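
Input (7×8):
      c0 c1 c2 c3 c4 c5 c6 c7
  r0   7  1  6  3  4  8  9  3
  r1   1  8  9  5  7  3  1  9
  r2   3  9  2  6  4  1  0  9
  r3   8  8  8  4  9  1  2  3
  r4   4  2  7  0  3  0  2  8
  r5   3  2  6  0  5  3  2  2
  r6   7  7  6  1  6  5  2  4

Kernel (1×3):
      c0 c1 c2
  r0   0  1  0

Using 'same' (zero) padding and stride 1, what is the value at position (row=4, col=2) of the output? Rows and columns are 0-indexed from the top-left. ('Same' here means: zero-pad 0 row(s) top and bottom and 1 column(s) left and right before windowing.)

The receptive field on the zero-padded input at this output position is [2 7 0]. Elementwise product with the kernel and sum: 7·1.

7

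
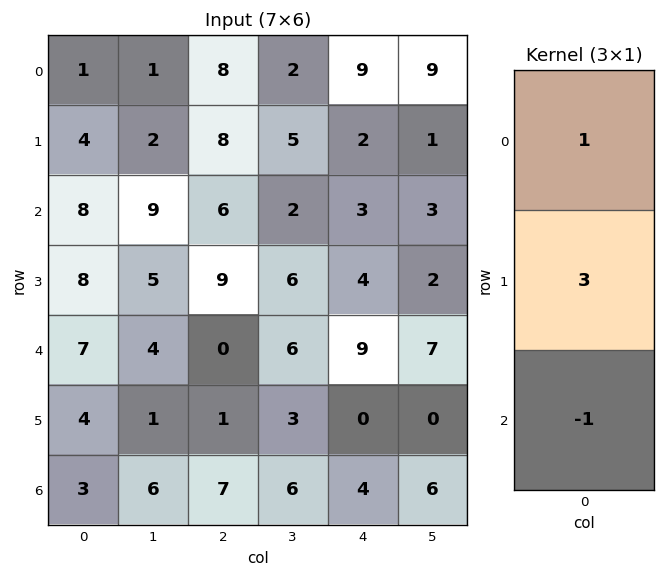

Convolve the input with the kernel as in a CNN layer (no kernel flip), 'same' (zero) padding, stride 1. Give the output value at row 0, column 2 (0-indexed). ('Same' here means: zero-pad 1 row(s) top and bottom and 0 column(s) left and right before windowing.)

The receptive field on the zero-padded input at this output position is [0 / 8 / 8]. Elementwise product with the kernel and sum: 0·1 + 8·3 + 8·-1.

16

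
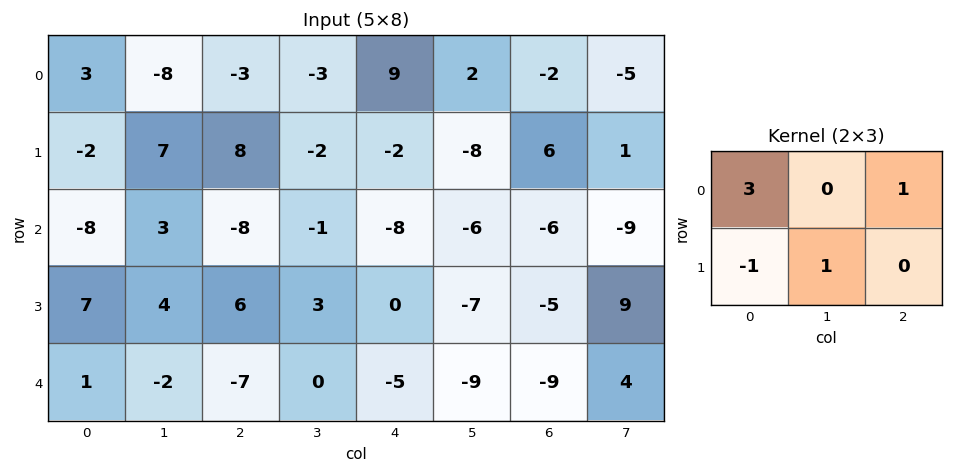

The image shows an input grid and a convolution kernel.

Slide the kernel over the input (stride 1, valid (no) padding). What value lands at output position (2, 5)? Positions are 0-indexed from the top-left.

-25

The receptive field on the input at this output position is [-6 -6 -9 / -7 -5 9]. Elementwise product with the kernel and sum: -6·3 + -9·1 + -7·-1 + -5·1.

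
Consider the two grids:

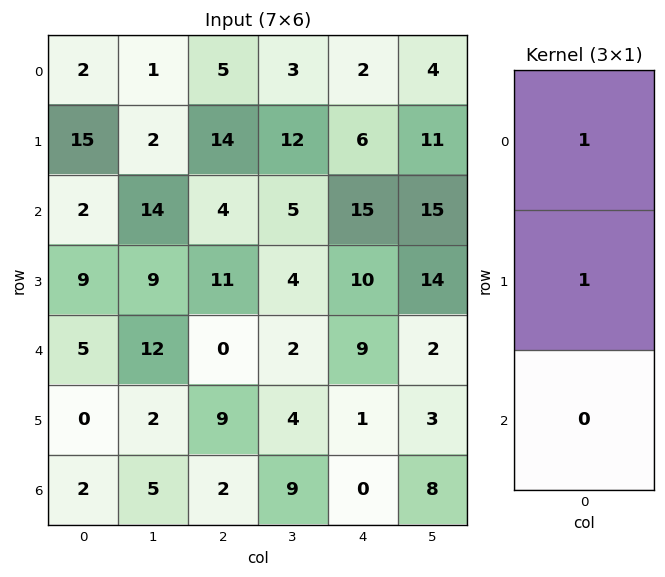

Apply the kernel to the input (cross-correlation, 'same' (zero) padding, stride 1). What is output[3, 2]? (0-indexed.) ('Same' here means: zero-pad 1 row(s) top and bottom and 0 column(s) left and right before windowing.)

15

The receptive field on the zero-padded input at this output position is [4 / 11 / 0]. Elementwise product with the kernel and sum: 4·1 + 11·1.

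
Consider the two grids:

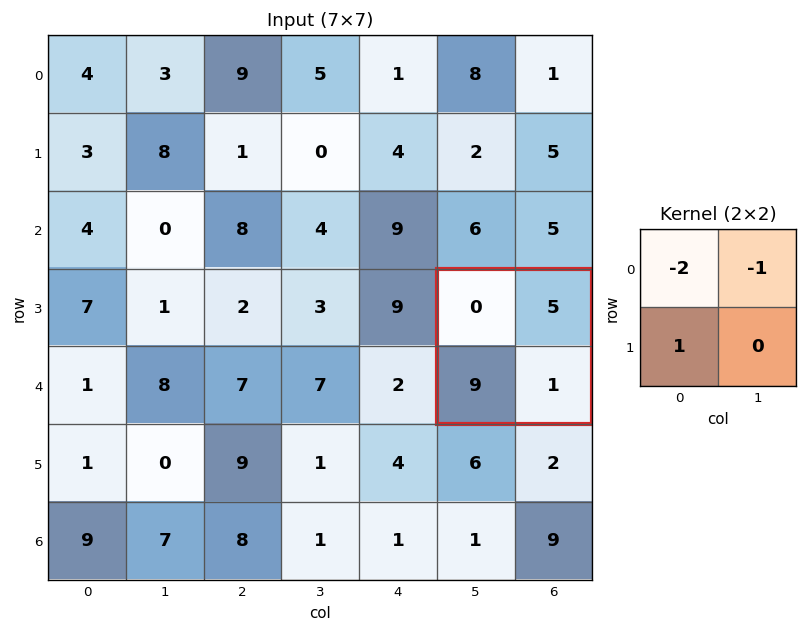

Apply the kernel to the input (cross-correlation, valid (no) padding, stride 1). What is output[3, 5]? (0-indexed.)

The receptive field on the input at this output position is [0 5 / 9 1]. Elementwise product with the kernel and sum: 0·-2 + 5·-1 + 9·1.

4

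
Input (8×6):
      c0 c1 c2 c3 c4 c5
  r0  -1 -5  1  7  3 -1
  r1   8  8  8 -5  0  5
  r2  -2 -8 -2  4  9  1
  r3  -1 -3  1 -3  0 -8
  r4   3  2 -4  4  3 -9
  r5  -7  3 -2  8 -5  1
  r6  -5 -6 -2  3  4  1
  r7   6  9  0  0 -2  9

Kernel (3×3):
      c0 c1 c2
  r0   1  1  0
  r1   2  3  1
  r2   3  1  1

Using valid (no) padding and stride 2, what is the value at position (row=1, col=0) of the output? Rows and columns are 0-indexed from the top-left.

-13

The receptive field on the input at this output position is [-2 -8 -2 / -1 -3 1 / 3 2 -4]. Elementwise product with the kernel and sum: -2·1 + -8·1 + -1·2 + -3·3 + 1·1 + 3·3 + 2·1 + -4·1.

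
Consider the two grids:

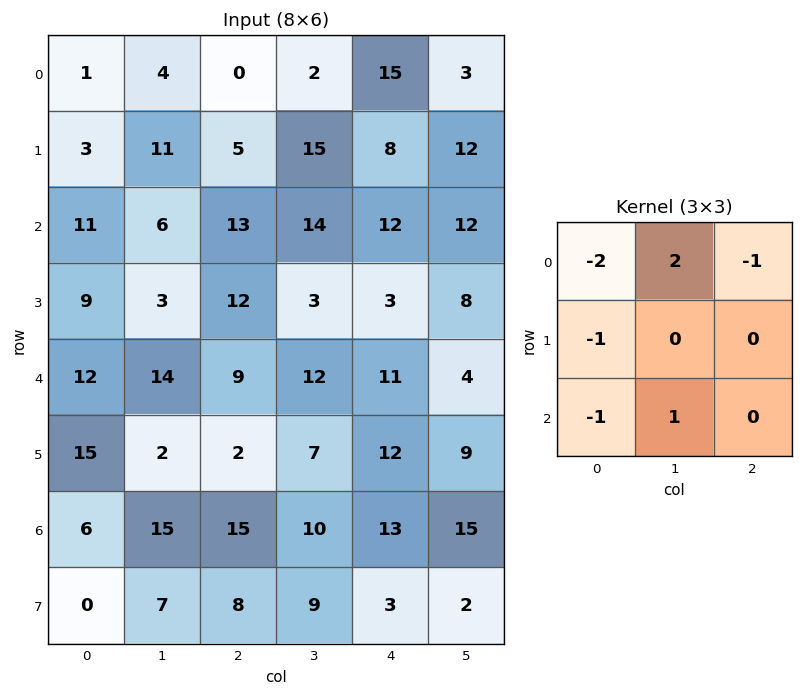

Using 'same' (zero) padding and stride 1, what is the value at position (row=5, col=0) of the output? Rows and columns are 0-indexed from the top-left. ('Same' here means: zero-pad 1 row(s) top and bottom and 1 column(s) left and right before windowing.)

The receptive field on the zero-padded input at this output position is [0 12 14 / 0 15 2 / 0 6 15]. Elementwise product with the kernel and sum: 0·-2 + 12·2 + 14·-1 + 0·-1 + 0·-1 + 6·1.

16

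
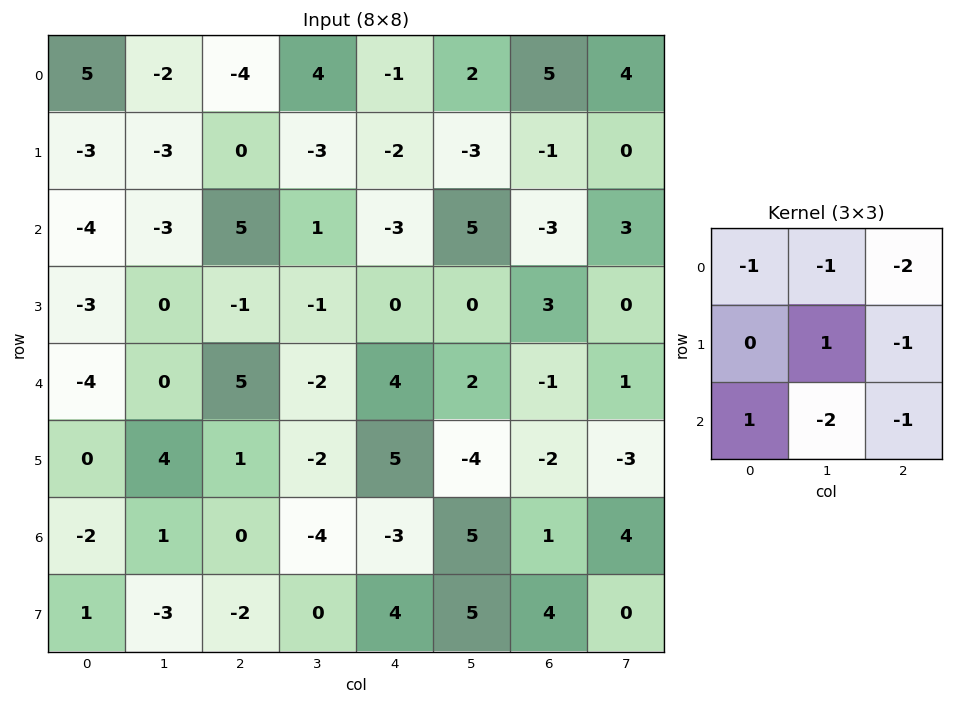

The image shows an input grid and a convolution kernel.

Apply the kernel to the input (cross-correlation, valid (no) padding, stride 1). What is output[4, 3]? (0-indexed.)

0

The receptive field on the input at this output position is [-2 4 2 / -2 5 -4 / -4 -3 5]. Elementwise product with the kernel and sum: -2·-1 + 4·-1 + 2·-2 + 5·1 + -4·-1 + -4·1 + -3·-2 + 5·-1.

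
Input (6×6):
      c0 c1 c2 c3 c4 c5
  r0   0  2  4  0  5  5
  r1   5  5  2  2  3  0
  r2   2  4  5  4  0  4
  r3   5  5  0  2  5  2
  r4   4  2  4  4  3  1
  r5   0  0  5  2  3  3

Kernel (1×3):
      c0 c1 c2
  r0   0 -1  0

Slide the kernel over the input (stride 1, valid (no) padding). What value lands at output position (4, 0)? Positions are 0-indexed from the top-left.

The receptive field on the input at this output position is [4 2 4]. Elementwise product with the kernel and sum: 2·-1.

-2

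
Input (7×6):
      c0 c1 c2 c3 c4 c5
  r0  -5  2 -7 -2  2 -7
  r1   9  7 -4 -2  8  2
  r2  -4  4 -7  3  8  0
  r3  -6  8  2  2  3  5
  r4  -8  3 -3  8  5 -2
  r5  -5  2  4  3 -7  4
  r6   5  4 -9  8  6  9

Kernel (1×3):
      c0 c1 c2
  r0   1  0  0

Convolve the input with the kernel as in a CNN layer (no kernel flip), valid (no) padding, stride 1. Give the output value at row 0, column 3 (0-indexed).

-2

The receptive field on the input at this output position is [-2 2 -7]. Elementwise product with the kernel and sum: -2·1.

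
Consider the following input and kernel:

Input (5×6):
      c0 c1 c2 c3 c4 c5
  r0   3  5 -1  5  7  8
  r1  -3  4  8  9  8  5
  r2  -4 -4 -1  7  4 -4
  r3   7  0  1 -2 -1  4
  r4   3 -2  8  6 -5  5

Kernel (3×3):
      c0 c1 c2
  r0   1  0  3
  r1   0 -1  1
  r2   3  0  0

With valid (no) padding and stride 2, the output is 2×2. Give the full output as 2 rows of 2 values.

Output[0,0]: The receptive field on the input at this output position is [3 5 -1 / -3 4 8 / -4 -4 -1]. Elementwise product with the kernel and sum: 3·1 + -1·3 + 4·-1 + 8·1 + -4·3.
Output[0,1]: The receptive field on the input at this output position is [-1 5 7 / 8 9 8 / -1 7 4]. Elementwise product with the kernel and sum: -1·1 + 7·3 + 9·-1 + 8·1 + -1·3.

-8 16
3 36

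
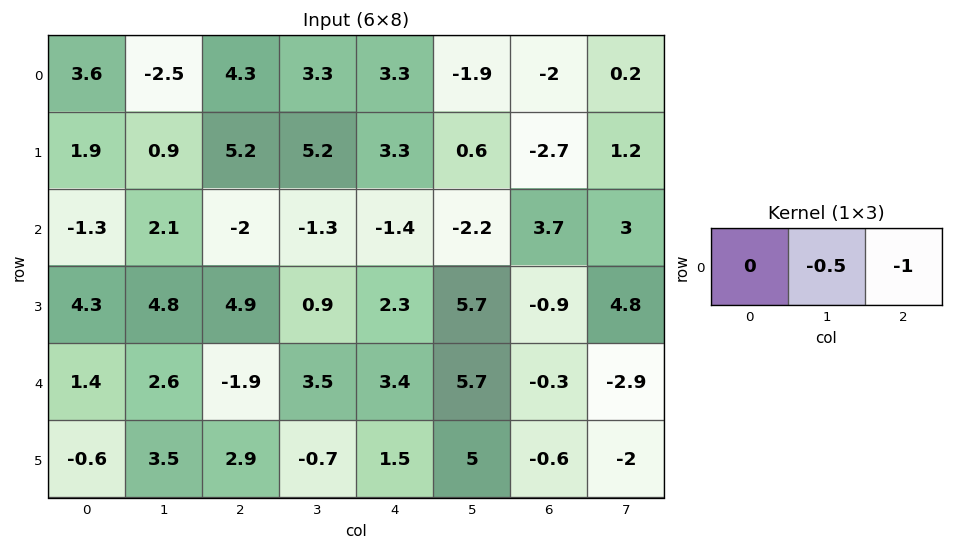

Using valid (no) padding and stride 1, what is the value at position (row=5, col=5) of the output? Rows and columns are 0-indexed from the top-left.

The receptive field on the input at this output position is [5 -0.6 -2]. Elementwise product with the kernel and sum: -0.6·-0.5 + -2·-1.

2.3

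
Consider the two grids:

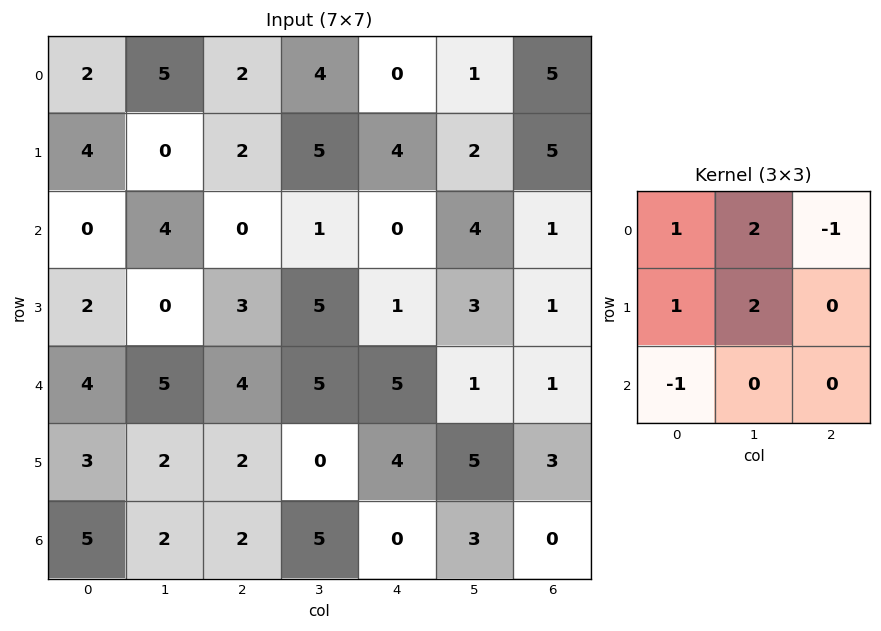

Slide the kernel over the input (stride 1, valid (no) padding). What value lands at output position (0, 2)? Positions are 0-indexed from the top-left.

22

The receptive field on the input at this output position is [2 4 0 / 2 5 4 / 0 1 0]. Elementwise product with the kernel and sum: 2·1 + 4·2 + 0·-1 + 2·1 + 5·2 + 0·-1.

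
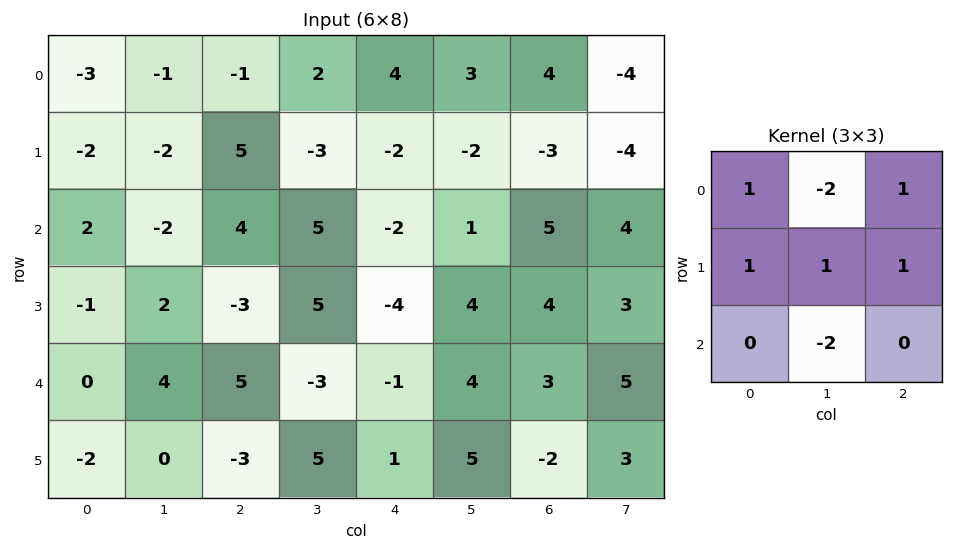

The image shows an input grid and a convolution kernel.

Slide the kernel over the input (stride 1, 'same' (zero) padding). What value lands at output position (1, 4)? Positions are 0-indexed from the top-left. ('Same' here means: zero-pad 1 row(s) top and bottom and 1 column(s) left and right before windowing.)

-6

The receptive field on the zero-padded input at this output position is [2 4 3 / -3 -2 -2 / 5 -2 1]. Elementwise product with the kernel and sum: 2·1 + 4·-2 + 3·1 + -3·1 + -2·1 + -2·1 + -2·-2.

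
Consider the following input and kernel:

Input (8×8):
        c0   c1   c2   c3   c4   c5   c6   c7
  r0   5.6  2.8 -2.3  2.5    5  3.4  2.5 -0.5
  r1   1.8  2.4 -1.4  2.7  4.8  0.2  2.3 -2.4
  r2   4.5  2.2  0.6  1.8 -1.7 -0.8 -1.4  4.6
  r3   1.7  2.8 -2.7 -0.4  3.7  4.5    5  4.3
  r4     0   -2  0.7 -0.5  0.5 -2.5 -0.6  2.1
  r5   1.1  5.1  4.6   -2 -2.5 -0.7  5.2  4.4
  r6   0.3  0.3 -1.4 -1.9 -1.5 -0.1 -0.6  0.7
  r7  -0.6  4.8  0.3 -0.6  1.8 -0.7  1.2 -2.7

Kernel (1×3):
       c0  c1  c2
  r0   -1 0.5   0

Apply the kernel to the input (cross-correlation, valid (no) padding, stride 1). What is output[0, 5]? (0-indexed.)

-2.15

The receptive field on the input at this output position is [3.4 2.5 -0.5]. Elementwise product with the kernel and sum: 3.4·-1 + 2.5·0.5.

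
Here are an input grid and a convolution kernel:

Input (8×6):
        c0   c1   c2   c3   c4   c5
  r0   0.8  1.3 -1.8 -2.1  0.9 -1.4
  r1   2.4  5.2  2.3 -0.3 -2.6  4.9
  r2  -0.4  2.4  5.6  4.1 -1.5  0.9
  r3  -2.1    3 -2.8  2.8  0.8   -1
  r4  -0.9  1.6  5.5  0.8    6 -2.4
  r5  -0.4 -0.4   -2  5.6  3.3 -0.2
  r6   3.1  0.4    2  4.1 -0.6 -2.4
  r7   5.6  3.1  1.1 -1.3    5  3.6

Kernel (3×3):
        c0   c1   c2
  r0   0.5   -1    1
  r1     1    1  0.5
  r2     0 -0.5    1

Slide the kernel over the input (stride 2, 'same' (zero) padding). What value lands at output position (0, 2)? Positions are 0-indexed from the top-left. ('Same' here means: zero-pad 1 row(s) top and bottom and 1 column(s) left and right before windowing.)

The receptive field on the zero-padded input at this output position is [0 0 0 / -2.1 0.9 -1.4 / -0.3 -2.6 4.9]. Elementwise product with the kernel and sum: 0·0.5 + 0·-1 + 0·1 + -2.1·1 + 0.9·1 + -1.4·0.5 + -2.6·-0.5 + 4.9·1.

4.3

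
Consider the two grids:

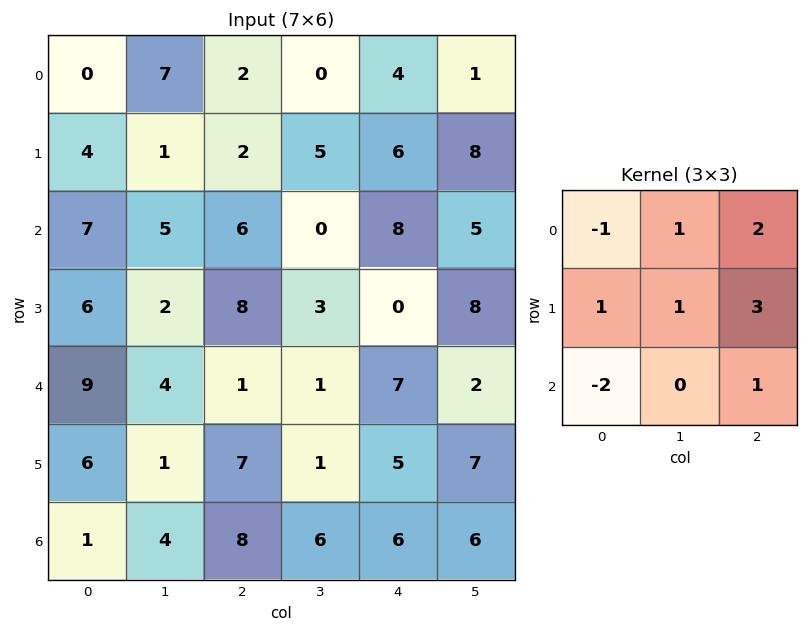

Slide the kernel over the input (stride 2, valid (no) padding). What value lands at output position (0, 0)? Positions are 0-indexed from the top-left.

The receptive field on the input at this output position is [0 7 2 / 4 1 2 / 7 5 6]. Elementwise product with the kernel and sum: 0·-1 + 7·1 + 2·2 + 4·1 + 1·1 + 2·3 + 7·-2 + 6·1.

14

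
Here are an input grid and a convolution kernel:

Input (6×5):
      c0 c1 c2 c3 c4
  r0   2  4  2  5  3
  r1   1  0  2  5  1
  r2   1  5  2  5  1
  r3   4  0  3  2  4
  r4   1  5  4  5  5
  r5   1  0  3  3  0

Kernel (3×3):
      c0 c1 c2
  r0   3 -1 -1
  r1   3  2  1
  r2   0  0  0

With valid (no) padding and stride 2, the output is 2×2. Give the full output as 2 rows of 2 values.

5 15
11 17

Output[0,0]: The receptive field on the input at this output position is [2 4 2 / 1 0 2 / 1 5 2]. Elementwise product with the kernel and sum: 2·3 + 4·-1 + 2·-1 + 1·3 + 0·2 + 2·1.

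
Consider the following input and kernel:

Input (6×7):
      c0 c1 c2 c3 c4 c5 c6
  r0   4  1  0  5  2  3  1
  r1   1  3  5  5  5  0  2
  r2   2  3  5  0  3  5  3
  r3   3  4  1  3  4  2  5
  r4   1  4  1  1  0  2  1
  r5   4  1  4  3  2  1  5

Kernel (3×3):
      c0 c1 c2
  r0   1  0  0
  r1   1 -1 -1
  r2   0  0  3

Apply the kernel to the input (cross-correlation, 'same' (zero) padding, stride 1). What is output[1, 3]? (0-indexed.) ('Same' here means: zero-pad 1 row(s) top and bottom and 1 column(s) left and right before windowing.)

4

The receptive field on the zero-padded input at this output position is [0 5 2 / 5 5 5 / 5 0 3]. Elementwise product with the kernel and sum: 0·1 + 5·1 + 5·-1 + 5·-1 + 3·3.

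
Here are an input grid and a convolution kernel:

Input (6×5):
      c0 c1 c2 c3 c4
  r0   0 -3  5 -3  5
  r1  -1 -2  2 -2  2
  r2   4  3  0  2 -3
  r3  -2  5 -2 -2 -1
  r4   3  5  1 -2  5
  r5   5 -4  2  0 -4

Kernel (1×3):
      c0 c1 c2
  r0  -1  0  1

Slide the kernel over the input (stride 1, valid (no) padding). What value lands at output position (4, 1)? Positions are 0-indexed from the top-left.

-7

The receptive field on the input at this output position is [5 1 -2]. Elementwise product with the kernel and sum: 5·-1 + -2·1.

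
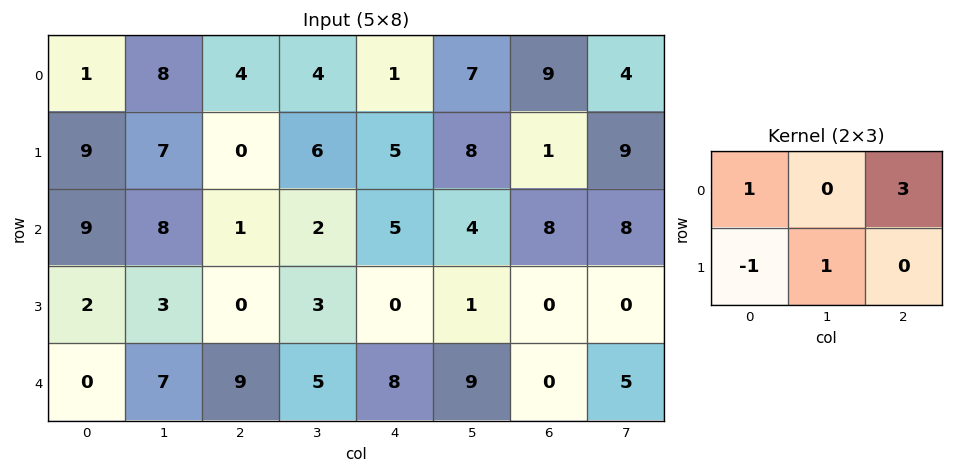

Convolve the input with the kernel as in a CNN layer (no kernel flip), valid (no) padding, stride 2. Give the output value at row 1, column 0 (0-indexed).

13

The receptive field on the input at this output position is [9 8 1 / 2 3 0]. Elementwise product with the kernel and sum: 9·1 + 1·3 + 2·-1 + 3·1.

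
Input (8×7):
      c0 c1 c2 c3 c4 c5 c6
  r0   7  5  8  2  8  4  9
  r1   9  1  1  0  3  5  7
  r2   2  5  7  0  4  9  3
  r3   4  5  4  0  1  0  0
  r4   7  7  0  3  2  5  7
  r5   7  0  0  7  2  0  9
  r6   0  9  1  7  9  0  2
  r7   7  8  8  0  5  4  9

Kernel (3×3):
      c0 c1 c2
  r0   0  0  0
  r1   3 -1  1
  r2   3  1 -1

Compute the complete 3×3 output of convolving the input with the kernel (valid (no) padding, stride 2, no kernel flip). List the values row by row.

31 23 29
39 14 7
29 -4 40

Output[0,0]: The receptive field on the input at this output position is [7 5 8 / 9 1 1 / 2 5 7]. Elementwise product with the kernel and sum: 9·3 + 1·-1 + 1·1 + 2·3 + 5·1 + 7·-1.
Output[0,1]: The receptive field on the input at this output position is [8 2 8 / 1 0 3 / 7 0 4]. Elementwise product with the kernel and sum: 1·3 + 0·-1 + 3·1 + 7·3 + 0·1 + 4·-1.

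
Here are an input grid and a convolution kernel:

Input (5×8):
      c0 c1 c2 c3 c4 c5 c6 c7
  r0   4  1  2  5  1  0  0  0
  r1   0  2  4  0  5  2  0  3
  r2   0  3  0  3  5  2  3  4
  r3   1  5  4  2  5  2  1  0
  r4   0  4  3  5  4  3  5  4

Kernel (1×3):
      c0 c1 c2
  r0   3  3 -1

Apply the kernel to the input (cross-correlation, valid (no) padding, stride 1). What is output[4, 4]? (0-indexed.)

16

The receptive field on the input at this output position is [4 3 5]. Elementwise product with the kernel and sum: 4·3 + 3·3 + 5·-1.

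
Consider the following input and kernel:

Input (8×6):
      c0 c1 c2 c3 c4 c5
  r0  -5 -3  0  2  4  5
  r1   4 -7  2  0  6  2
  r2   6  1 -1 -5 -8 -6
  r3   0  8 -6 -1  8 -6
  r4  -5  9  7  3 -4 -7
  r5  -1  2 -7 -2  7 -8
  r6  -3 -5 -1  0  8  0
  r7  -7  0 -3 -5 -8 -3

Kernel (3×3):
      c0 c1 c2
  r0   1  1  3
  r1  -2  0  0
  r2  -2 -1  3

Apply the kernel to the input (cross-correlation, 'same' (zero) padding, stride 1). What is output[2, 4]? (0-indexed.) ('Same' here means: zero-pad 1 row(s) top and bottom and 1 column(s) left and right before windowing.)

-2

The receptive field on the zero-padded input at this output position is [0 6 2 / -5 -8 -6 / -1 8 -6]. Elementwise product with the kernel and sum: 0·1 + 6·1 + 2·3 + -5·-2 + -1·-2 + 8·-1 + -6·3.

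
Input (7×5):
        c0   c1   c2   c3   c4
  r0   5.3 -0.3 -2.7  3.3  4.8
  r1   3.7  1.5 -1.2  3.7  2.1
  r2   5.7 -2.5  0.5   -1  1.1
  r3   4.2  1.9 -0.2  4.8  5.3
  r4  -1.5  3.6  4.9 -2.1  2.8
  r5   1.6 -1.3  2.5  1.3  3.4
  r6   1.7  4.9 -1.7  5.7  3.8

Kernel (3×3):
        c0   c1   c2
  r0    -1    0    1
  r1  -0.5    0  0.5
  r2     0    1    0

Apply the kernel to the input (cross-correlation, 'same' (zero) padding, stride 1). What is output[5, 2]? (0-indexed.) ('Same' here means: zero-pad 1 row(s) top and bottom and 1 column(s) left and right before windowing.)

The receptive field on the zero-padded input at this output position is [3.6 4.9 -2.1 / -1.3 2.5 1.3 / 4.9 -1.7 5.7]. Elementwise product with the kernel and sum: 3.6·-1 + -2.1·1 + -1.3·-0.5 + 1.3·0.5 + -1.7·1.

-6.1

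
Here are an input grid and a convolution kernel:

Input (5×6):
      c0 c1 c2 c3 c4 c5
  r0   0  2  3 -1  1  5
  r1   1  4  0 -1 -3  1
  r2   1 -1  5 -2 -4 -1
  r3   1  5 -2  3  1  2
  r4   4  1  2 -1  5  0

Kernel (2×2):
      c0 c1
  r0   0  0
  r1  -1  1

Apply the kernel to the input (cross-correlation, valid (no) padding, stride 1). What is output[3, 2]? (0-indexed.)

The receptive field on the input at this output position is [-2 3 / 2 -1]. Elementwise product with the kernel and sum: 2·-1 + -1·1.

-3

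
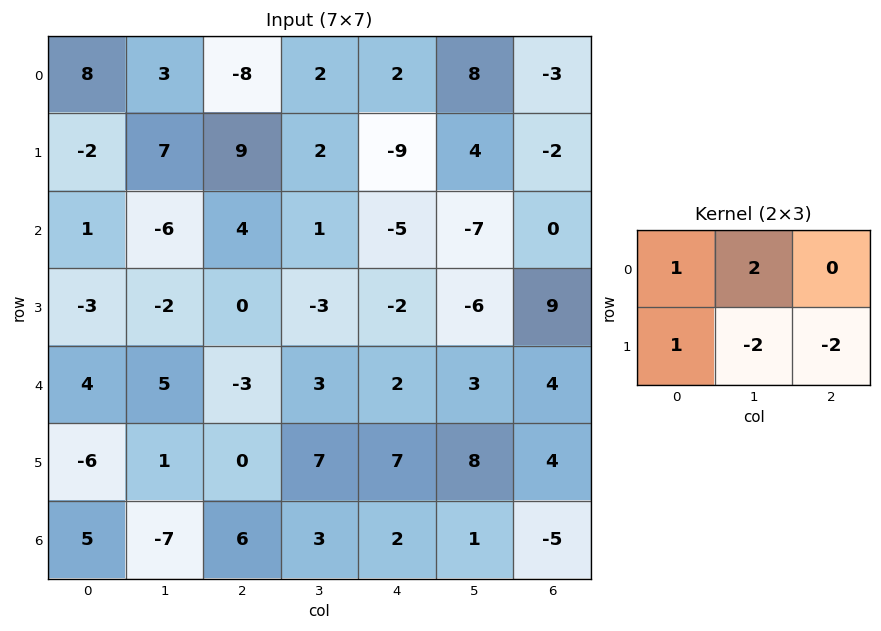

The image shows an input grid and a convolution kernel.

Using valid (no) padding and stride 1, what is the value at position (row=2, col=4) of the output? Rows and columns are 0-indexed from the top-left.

The receptive field on the input at this output position is [-5 -7 0 / -2 -6 9]. Elementwise product with the kernel and sum: -5·1 + -7·2 + -2·1 + -6·-2 + 9·-2.

-27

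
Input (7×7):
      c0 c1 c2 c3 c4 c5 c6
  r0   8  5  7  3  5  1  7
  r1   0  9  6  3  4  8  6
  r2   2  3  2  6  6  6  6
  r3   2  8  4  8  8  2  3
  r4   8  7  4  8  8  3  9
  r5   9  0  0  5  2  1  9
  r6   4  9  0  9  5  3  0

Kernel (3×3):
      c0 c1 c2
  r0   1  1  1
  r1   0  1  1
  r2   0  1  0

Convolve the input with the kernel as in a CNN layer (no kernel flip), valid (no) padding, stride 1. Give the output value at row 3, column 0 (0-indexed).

25

The receptive field on the input at this output position is [2 8 4 / 8 7 4 / 9 0 0]. Elementwise product with the kernel and sum: 2·1 + 8·1 + 4·1 + 7·1 + 4·1 + 0·1.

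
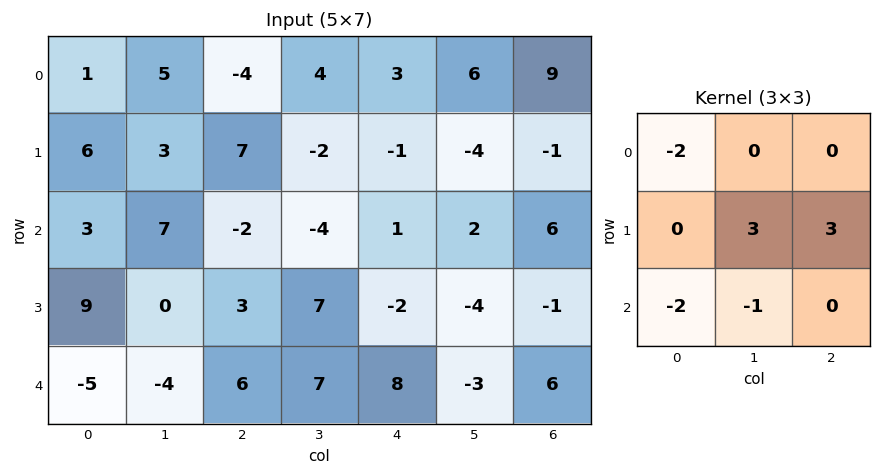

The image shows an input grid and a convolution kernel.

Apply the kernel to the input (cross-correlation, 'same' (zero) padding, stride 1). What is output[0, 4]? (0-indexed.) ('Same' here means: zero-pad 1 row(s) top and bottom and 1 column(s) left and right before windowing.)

32

The receptive field on the zero-padded input at this output position is [0 0 0 / 4 3 6 / -2 -1 -4]. Elementwise product with the kernel and sum: 0·-2 + 3·3 + 6·3 + -2·-2 + -1·-1.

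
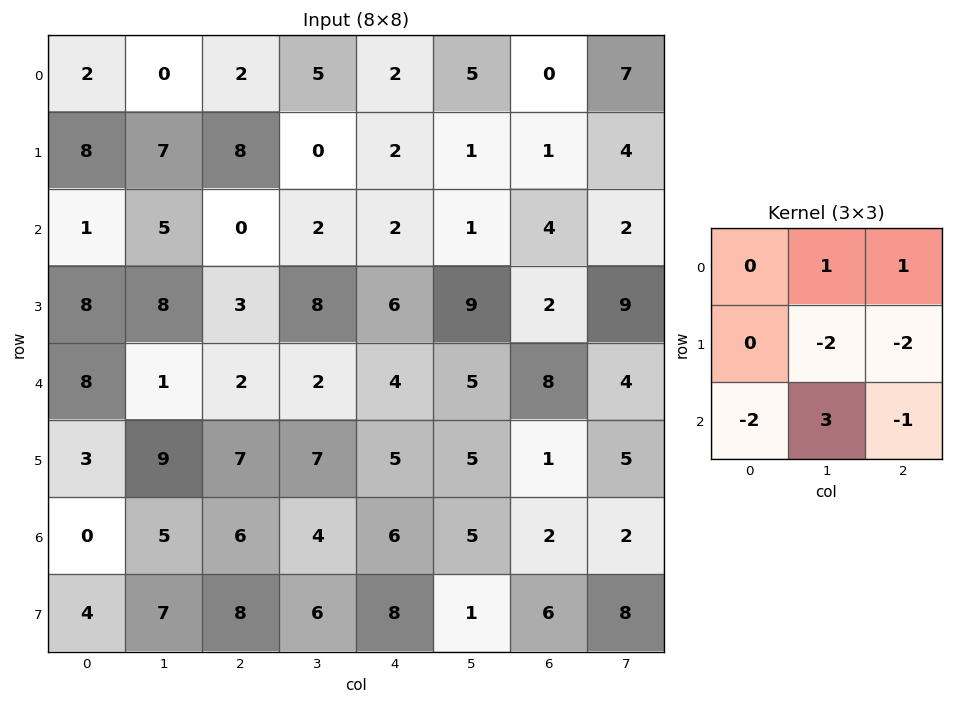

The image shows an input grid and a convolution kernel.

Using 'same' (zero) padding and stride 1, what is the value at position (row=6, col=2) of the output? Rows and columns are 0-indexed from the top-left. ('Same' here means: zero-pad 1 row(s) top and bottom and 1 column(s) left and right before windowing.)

The receptive field on the zero-padded input at this output position is [9 7 7 / 5 6 4 / 7 8 6]. Elementwise product with the kernel and sum: 7·1 + 7·1 + 6·-2 + 4·-2 + 7·-2 + 8·3 + 6·-1.

-2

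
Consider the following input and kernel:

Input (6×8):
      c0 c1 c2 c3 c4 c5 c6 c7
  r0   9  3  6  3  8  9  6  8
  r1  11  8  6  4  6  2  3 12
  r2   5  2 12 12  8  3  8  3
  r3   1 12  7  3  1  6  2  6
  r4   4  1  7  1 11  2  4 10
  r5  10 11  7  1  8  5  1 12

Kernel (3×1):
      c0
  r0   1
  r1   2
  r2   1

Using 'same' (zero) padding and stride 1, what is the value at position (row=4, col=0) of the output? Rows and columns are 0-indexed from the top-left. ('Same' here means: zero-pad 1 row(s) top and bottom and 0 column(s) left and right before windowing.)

19

The receptive field on the zero-padded input at this output position is [1 / 4 / 10]. Elementwise product with the kernel and sum: 1·1 + 4·2 + 10·1.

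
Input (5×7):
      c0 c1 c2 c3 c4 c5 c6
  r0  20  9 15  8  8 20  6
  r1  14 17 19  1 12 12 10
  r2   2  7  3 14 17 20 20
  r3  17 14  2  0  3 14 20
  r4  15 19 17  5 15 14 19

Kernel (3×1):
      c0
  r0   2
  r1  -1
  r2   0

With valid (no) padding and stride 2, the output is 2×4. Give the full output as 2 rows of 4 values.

26 11 4 2
-13 4 31 20

Output[0,0]: The receptive field on the input at this output position is [20 / 14 / 2]. Elementwise product with the kernel and sum: 20·2 + 14·-1.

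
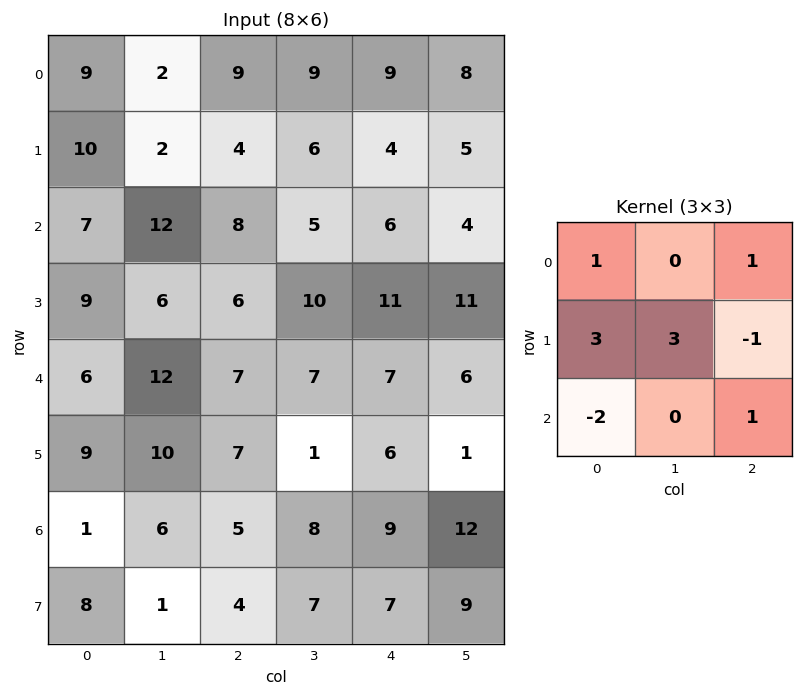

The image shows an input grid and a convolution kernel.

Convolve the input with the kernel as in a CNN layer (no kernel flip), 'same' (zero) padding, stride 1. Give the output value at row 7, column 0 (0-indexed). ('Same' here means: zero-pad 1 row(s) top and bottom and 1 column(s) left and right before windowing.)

29

The receptive field on the zero-padded input at this output position is [0 1 6 / 0 8 1 / 0 0 0]. Elementwise product with the kernel and sum: 0·1 + 6·1 + 0·3 + 8·3 + 1·-1 + 0·-2 + 0·1.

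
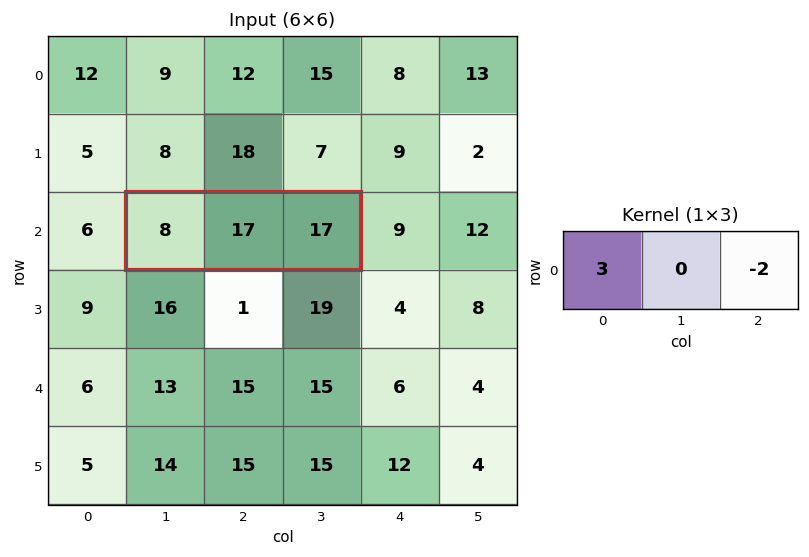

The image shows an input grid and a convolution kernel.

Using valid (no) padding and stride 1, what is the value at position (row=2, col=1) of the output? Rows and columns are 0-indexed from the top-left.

-10

The receptive field on the input at this output position is [8 17 17]. Elementwise product with the kernel and sum: 8·3 + 17·-2.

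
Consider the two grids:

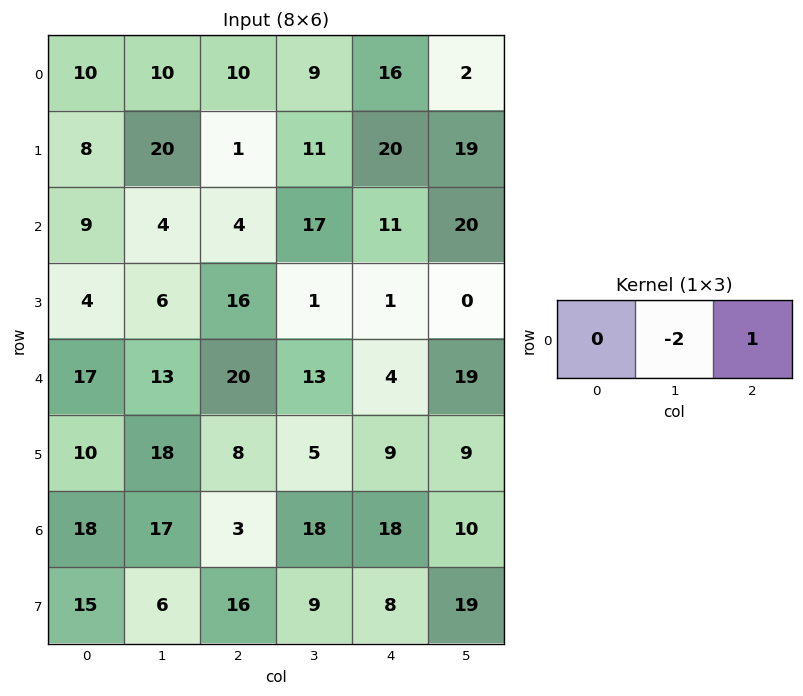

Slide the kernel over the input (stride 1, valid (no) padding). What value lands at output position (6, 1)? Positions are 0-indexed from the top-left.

The receptive field on the input at this output position is [17 3 18]. Elementwise product with the kernel and sum: 3·-2 + 18·1.

12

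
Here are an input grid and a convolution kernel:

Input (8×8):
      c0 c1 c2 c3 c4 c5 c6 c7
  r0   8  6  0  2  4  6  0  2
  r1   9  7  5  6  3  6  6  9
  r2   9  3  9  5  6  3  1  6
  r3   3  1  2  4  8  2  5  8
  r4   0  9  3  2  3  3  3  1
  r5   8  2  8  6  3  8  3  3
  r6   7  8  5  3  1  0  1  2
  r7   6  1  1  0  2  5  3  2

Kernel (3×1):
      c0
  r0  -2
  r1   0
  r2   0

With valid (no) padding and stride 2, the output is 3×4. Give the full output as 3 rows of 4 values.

Output[0,0]: The receptive field on the input at this output position is [8 / 9 / 9]. Elementwise product with the kernel and sum: 8·-2.

-16 0 -8 0
-18 -18 -12 -2
0 -6 -6 -6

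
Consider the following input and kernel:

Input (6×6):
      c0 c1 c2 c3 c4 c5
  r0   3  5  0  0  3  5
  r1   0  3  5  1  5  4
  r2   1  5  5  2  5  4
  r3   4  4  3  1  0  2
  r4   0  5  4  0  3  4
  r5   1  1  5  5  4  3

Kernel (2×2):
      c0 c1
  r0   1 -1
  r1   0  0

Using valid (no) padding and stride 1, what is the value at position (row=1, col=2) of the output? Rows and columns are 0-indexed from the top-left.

The receptive field on the input at this output position is [5 1 / 5 2]. Elementwise product with the kernel and sum: 5·1 + 1·-1.

4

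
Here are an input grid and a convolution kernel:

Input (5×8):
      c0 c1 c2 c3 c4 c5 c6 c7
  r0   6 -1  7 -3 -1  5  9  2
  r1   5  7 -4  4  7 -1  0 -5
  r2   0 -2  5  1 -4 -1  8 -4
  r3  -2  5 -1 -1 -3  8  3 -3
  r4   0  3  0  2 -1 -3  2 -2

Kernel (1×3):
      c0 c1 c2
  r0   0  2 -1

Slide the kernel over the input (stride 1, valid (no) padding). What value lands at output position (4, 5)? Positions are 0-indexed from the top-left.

The receptive field on the input at this output position is [-3 2 -2]. Elementwise product with the kernel and sum: 2·2 + -2·-1.

6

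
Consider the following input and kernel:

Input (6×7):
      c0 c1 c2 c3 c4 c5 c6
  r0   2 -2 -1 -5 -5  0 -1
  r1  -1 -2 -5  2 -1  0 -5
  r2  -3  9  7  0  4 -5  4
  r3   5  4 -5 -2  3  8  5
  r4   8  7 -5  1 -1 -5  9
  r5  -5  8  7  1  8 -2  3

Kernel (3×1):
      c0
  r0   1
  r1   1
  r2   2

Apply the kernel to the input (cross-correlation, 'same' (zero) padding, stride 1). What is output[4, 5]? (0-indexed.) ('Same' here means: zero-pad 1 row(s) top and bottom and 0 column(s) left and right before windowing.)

-1

The receptive field on the zero-padded input at this output position is [8 / -5 / -2]. Elementwise product with the kernel and sum: 8·1 + -5·1 + -2·2.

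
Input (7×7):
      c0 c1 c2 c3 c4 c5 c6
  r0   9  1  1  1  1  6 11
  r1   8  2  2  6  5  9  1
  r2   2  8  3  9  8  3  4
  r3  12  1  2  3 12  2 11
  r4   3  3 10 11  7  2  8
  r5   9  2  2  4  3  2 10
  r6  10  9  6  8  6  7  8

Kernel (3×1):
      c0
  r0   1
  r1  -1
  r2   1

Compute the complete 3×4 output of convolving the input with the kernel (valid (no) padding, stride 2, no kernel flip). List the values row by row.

Output[0,0]: The receptive field on the input at this output position is [9 / 8 / 2]. Elementwise product with the kernel and sum: 9·1 + 8·-1 + 2·1.
Output[0,1]: The receptive field on the input at this output position is [1 / 2 / 3]. Elementwise product with the kernel and sum: 1·1 + 2·-1 + 3·1.

3 2 4 14
-7 11 3 1
4 14 10 6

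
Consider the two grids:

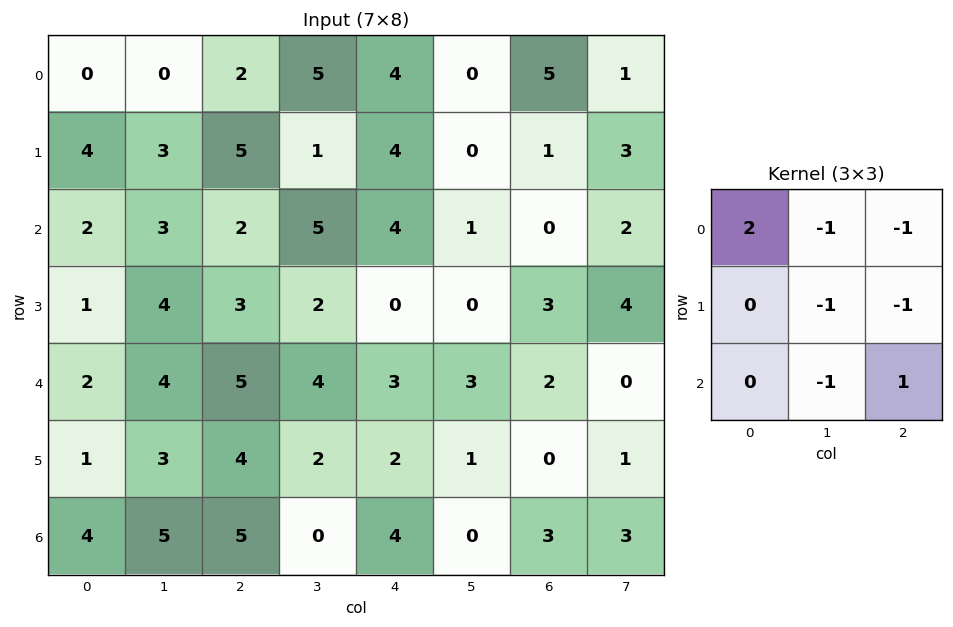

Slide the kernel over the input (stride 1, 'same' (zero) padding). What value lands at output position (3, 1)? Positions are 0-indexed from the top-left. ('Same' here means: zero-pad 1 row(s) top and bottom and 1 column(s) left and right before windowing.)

-7

The receptive field on the zero-padded input at this output position is [2 3 2 / 1 4 3 / 2 4 5]. Elementwise product with the kernel and sum: 2·2 + 3·-1 + 2·-1 + 4·-1 + 3·-1 + 4·-1 + 5·1.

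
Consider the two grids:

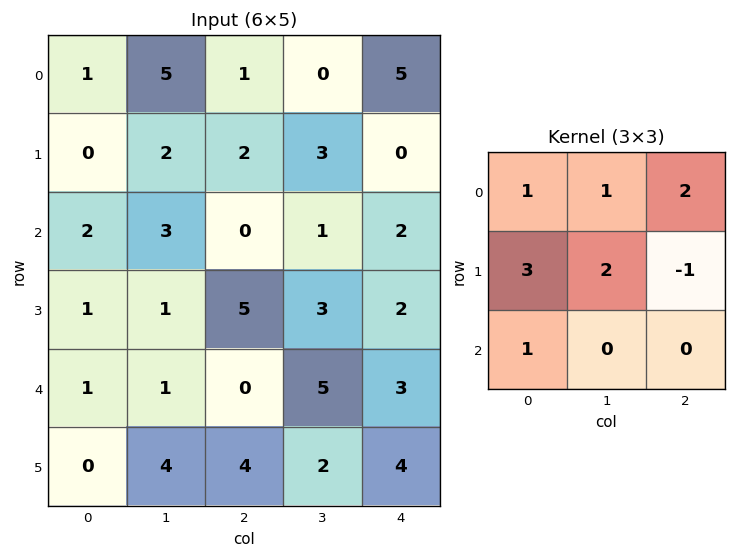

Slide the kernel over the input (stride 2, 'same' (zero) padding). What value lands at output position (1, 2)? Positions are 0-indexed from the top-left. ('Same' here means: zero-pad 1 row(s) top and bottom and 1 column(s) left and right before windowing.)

The receptive field on the zero-padded input at this output position is [3 0 0 / 1 2 0 / 3 2 0]. Elementwise product with the kernel and sum: 3·1 + 0·1 + 0·2 + 1·3 + 2·2 + 0·-1 + 3·1.

13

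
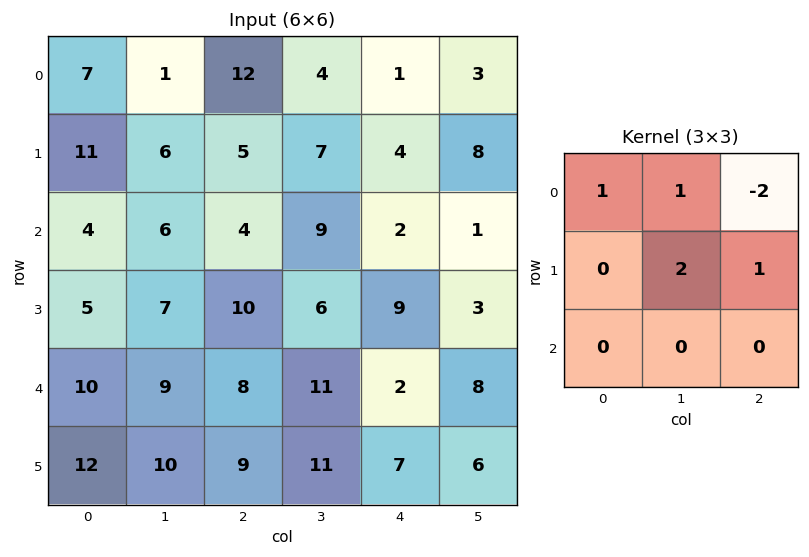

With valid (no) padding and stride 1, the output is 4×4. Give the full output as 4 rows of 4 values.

Output[0,0]: The receptive field on the input at this output position is [7 1 12 / 11 6 5 / 4 6 4]. Elementwise product with the kernel and sum: 7·1 + 1·1 + 12·-2 + 6·2 + 5·1.
Output[0,1]: The receptive field on the input at this output position is [1 12 4 / 6 5 7 / 6 4 9]. Elementwise product with the kernel and sum: 1·1 + 12·1 + 4·-2 + 5·2 + 7·1.

1 22 32 15
23 14 24 0
26 18 30 30
18 32 22 21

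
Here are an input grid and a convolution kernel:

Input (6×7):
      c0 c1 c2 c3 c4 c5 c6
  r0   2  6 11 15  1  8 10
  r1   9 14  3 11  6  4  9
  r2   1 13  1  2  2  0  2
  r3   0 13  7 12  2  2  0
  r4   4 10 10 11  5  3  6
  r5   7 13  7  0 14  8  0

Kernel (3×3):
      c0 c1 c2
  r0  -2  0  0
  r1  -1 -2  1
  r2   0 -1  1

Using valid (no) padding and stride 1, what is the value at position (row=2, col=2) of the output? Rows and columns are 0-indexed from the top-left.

-37

The receptive field on the input at this output position is [1 2 2 / 7 12 2 / 10 11 5]. Elementwise product with the kernel and sum: 1·-2 + 7·-1 + 12·-2 + 2·1 + 11·-1 + 5·1.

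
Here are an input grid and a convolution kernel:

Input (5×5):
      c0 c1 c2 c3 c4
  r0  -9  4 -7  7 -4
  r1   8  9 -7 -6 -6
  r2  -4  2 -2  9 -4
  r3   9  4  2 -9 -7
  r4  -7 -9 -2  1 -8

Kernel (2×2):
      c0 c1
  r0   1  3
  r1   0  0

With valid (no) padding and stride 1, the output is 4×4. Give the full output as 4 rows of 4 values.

3 -17 14 -5
35 -12 -25 -24
2 -4 25 -3
21 10 -25 -30

Output[0,0]: The receptive field on the input at this output position is [-9 4 / 8 9]. Elementwise product with the kernel and sum: -9·1 + 4·3.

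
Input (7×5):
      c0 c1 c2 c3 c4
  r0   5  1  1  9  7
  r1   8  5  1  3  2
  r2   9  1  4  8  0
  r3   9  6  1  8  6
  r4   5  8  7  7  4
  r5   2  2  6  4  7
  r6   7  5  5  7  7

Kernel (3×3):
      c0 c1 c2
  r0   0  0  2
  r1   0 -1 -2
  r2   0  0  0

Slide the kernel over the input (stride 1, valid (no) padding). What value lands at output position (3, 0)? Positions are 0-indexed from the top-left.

-20

The receptive field on the input at this output position is [9 6 1 / 5 8 7 / 2 2 6]. Elementwise product with the kernel and sum: 1·2 + 8·-1 + 7·-2.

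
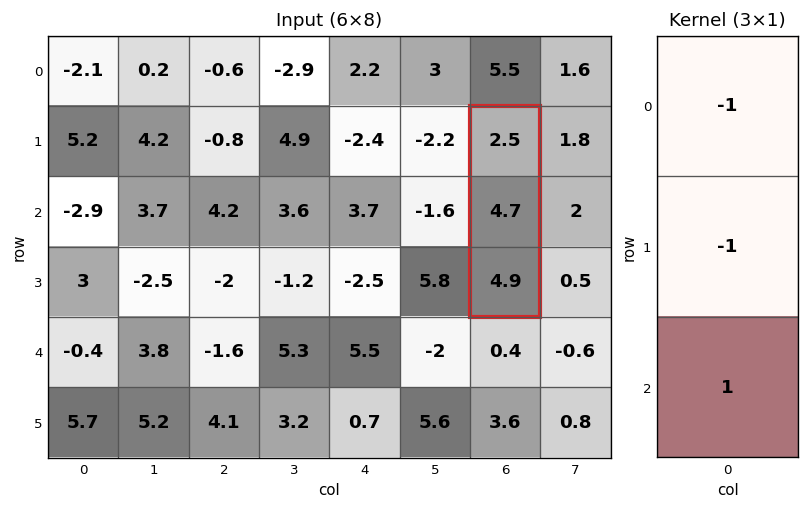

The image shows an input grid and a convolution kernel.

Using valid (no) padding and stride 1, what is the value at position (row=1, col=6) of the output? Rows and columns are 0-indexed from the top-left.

The receptive field on the input at this output position is [2.5 / 4.7 / 4.9]. Elementwise product with the kernel and sum: 2.5·-1 + 4.7·-1 + 4.9·1.

-2.3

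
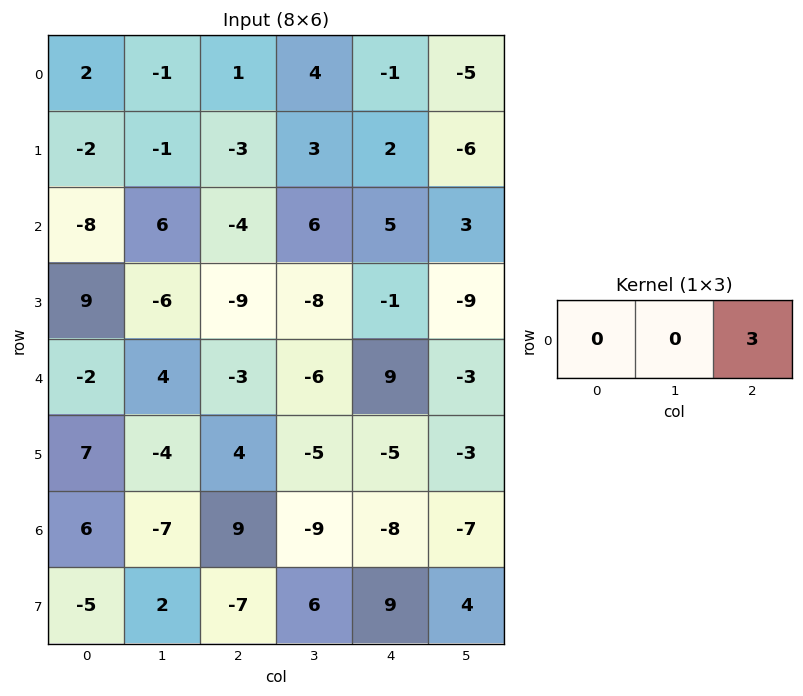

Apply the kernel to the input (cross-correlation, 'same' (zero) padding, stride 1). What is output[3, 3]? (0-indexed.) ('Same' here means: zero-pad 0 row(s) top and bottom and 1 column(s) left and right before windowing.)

The receptive field on the zero-padded input at this output position is [-9 -8 -1]. Elementwise product with the kernel and sum: -1·3.

-3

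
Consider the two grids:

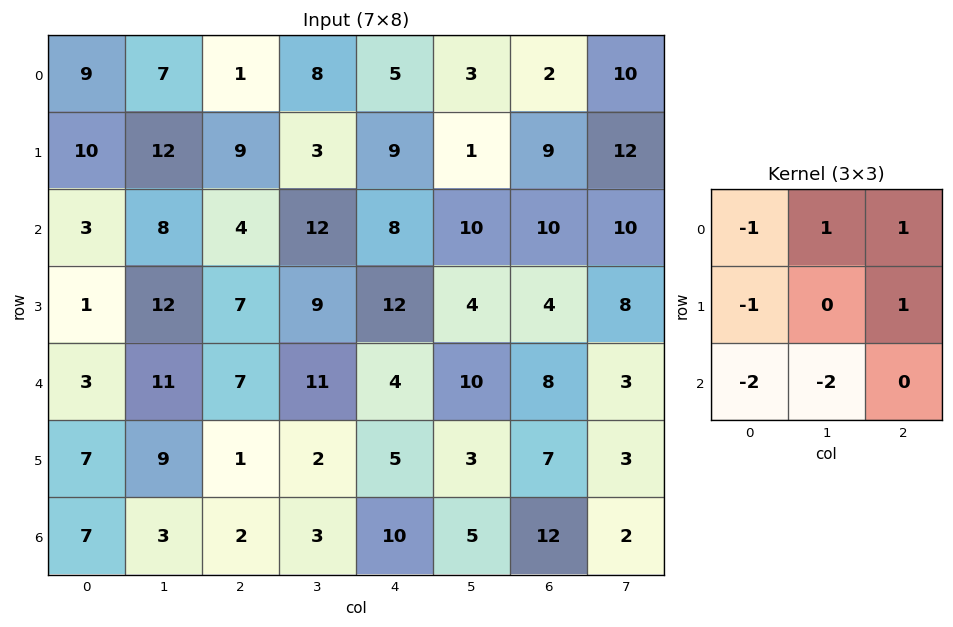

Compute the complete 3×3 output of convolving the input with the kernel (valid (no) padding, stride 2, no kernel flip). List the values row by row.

-24 -20 -36
-13 -15 -24
-11 2 -14

Output[0,0]: The receptive field on the input at this output position is [9 7 1 / 10 12 9 / 3 8 4]. Elementwise product with the kernel and sum: 9·-1 + 7·1 + 1·1 + 10·-1 + 9·1 + 3·-2 + 8·-2.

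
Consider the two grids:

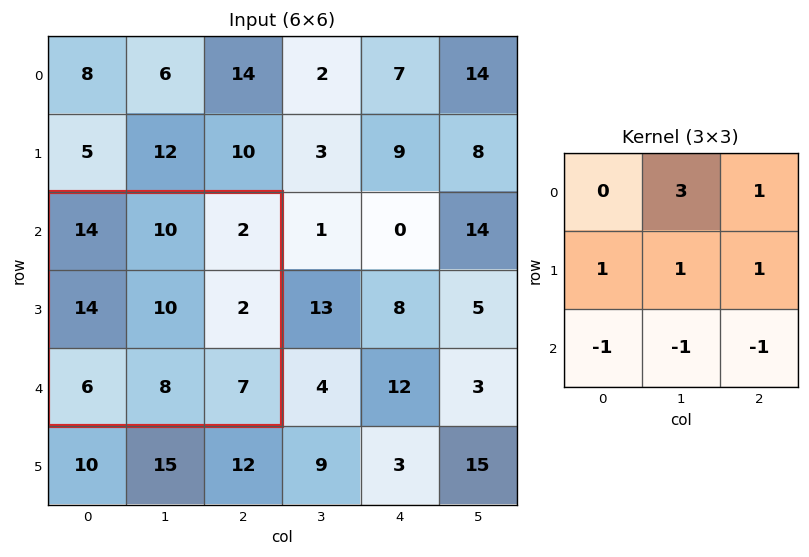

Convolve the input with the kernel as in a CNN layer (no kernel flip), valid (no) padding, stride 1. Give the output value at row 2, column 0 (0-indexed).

The receptive field on the input at this output position is [14 10 2 / 14 10 2 / 6 8 7]. Elementwise product with the kernel and sum: 10·3 + 2·1 + 14·1 + 10·1 + 2·1 + 6·-1 + 8·-1 + 7·-1.

37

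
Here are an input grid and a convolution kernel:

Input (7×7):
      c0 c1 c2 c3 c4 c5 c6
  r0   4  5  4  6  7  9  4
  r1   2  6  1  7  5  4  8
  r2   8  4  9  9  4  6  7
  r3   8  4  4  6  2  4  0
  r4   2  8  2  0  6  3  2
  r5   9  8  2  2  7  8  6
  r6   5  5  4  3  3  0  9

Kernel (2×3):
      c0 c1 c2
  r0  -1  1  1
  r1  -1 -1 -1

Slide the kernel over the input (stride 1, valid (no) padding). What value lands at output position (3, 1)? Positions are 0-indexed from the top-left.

The receptive field on the input at this output position is [4 4 6 / 8 2 0]. Elementwise product with the kernel and sum: 4·-1 + 4·1 + 6·1 + 8·-1 + 2·-1 + 0·-1.

-4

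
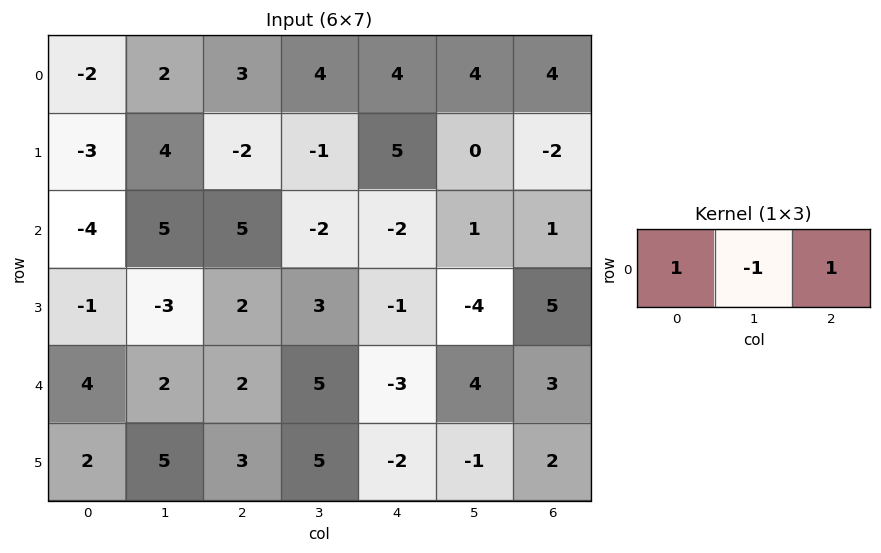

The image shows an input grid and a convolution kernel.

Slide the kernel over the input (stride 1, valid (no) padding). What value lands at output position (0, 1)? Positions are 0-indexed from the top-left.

The receptive field on the input at this output position is [2 3 4]. Elementwise product with the kernel and sum: 2·1 + 3·-1 + 4·1.

3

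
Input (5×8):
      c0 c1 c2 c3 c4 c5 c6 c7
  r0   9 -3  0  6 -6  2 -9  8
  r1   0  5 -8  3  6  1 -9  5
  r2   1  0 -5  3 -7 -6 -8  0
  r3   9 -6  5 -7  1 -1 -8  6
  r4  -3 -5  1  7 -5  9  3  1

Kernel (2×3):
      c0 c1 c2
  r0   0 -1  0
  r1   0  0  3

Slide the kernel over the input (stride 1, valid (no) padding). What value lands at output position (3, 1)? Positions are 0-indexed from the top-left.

16

The receptive field on the input at this output position is [-6 5 -7 / -5 1 7]. Elementwise product with the kernel and sum: 5·-1 + 7·3.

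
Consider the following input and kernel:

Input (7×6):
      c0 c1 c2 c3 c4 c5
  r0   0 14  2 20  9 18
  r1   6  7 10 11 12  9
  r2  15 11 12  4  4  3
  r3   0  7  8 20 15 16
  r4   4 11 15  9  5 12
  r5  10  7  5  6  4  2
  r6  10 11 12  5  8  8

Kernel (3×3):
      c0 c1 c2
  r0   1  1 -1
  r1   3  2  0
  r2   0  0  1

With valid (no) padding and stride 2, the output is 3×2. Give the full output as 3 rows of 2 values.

Output[0,0]: The receptive field on the input at this output position is [0 14 2 / 6 7 10 / 15 11 12]. Elementwise product with the kernel and sum: 0·1 + 14·1 + 2·-1 + 6·3 + 7·2 + 12·1.
Output[0,1]: The receptive field on the input at this output position is [2 20 9 / 10 11 12 / 12 4 4]. Elementwise product with the kernel and sum: 2·1 + 20·1 + 9·-1 + 10·3 + 11·2 + 4·1.

56 69
43 81
56 54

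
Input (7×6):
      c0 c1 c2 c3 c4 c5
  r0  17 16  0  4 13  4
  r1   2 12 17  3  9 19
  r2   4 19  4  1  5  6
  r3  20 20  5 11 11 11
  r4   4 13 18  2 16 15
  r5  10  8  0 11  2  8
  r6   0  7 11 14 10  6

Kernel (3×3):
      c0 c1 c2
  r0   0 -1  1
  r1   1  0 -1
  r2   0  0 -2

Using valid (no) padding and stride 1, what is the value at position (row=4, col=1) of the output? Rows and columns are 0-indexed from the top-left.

-47

The receptive field on the input at this output position is [13 18 2 / 8 0 11 / 7 11 14]. Elementwise product with the kernel and sum: 18·-1 + 2·1 + 8·1 + 11·-1 + 14·-2.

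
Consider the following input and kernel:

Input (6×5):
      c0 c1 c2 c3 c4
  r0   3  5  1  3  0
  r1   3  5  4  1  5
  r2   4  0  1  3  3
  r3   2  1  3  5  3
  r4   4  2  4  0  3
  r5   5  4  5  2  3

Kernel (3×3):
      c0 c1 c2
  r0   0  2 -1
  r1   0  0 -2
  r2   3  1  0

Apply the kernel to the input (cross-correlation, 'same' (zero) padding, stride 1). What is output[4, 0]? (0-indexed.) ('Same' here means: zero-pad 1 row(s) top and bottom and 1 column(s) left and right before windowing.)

4

The receptive field on the zero-padded input at this output position is [0 2 1 / 0 4 2 / 0 5 4]. Elementwise product with the kernel and sum: 2·2 + 1·-1 + 2·-2 + 0·3 + 5·1.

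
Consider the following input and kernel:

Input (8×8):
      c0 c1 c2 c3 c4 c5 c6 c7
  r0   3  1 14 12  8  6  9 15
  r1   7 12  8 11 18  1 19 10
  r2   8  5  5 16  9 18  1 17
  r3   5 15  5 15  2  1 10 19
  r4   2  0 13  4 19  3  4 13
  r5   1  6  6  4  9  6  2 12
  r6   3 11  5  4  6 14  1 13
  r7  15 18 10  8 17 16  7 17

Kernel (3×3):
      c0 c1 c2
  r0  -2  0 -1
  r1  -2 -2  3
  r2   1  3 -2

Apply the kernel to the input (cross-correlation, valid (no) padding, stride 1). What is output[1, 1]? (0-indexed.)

The receptive field on the input at this output position is [12 8 11 / 5 5 16 / 15 5 15]. Elementwise product with the kernel and sum: 12·-2 + 11·-1 + 5·-2 + 5·-2 + 16·3 + 15·1 + 5·3 + 15·-2.

-7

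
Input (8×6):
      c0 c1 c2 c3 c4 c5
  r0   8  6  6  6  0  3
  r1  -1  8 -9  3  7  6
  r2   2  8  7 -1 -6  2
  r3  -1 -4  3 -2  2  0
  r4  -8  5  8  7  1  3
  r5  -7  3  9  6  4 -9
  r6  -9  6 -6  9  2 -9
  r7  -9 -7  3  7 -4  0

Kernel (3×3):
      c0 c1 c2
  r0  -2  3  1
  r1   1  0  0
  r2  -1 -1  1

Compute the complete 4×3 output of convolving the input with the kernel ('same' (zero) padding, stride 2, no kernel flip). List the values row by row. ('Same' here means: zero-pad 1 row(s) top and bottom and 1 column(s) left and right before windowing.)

Output[0,0]: The receptive field on the zero-padded input at this output position is [0 0 0 / 0 8 6 / 0 -1 8]. Elementwise product with the kernel and sum: 0·-2 + 0·3 + 0·1 + 0·1 + 0·-1 + -1·-1 + 8·1.
Output[0,1]: The receptive field on the zero-padded input at this output position is [0 0 0 / 6 6 6 / 8 -9 3]. Elementwise product with the kernel and sum: 0·-2 + 0·3 + 0·1 + 6·1 + 8·-1 + -9·-1 + 3·1.

9 10 2
2 -33 20
3 14 -2
-16 44 -3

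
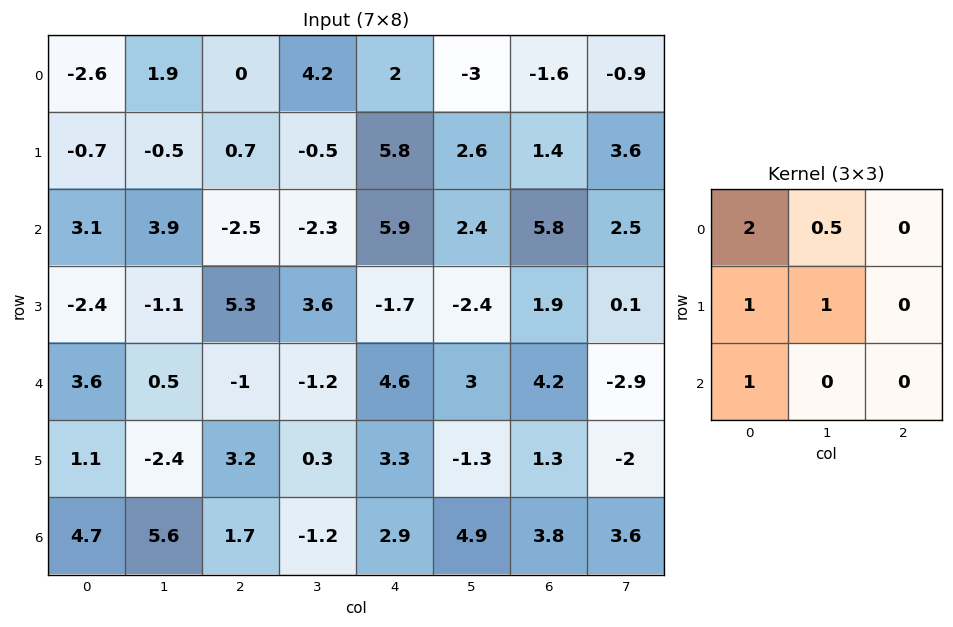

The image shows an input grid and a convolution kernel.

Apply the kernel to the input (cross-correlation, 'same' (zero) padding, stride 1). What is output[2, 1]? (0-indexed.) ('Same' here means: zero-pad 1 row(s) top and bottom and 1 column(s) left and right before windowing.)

2.95

The receptive field on the zero-padded input at this output position is [-0.7 -0.5 0.7 / 3.1 3.9 -2.5 / -2.4 -1.1 5.3]. Elementwise product with the kernel and sum: -0.7·2 + -0.5·0.5 + 3.1·1 + 3.9·1 + -2.4·1.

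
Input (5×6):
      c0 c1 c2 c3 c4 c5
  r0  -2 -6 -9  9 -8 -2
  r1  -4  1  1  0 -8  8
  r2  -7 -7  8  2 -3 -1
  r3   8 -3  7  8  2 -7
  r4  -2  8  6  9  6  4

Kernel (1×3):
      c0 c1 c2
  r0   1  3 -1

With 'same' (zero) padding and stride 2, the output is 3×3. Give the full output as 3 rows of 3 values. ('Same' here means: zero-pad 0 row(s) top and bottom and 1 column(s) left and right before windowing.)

0 -42 -13
-14 15 -6
-14 17 23

Output[0,0]: The receptive field on the zero-padded input at this output position is [0 -2 -6]. Elementwise product with the kernel and sum: 0·1 + -2·3 + -6·-1.
Output[0,1]: The receptive field on the zero-padded input at this output position is [-6 -9 9]. Elementwise product with the kernel and sum: -6·1 + -9·3 + 9·-1.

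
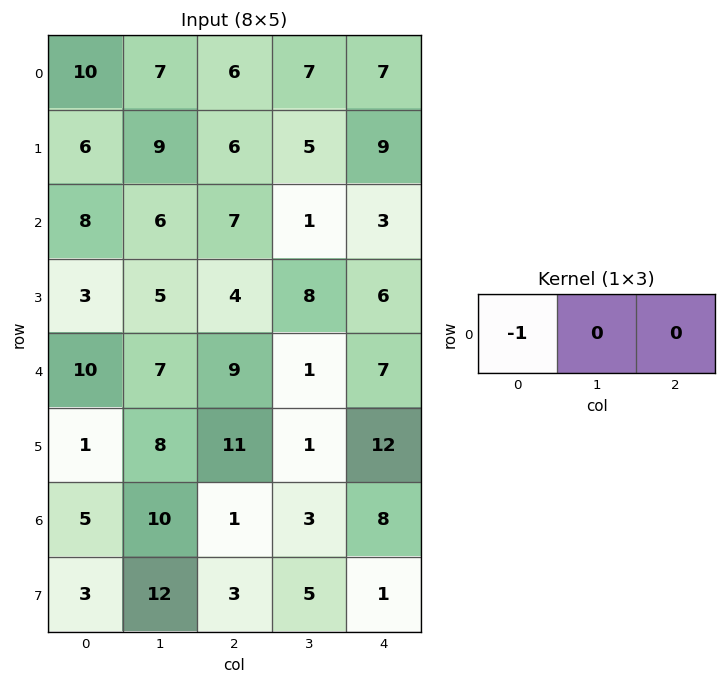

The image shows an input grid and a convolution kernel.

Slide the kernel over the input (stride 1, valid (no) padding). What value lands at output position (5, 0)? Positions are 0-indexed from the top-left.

-1

The receptive field on the input at this output position is [1 8 11]. Elementwise product with the kernel and sum: 1·-1.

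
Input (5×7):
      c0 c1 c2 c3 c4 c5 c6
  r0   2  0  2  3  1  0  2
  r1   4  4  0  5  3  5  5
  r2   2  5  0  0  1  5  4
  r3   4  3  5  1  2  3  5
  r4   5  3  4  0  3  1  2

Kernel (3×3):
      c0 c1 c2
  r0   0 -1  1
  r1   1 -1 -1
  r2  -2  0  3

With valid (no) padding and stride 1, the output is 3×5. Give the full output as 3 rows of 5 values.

-2 -10 -7 11 5
0 7 -7 3 3
-7 -9 4 3 -7

Output[0,0]: The receptive field on the input at this output position is [2 0 2 / 4 4 0 / 2 5 0]. Elementwise product with the kernel and sum: 0·-1 + 2·1 + 4·1 + 4·-1 + 0·-1 + 2·-2 + 0·3.
Output[0,1]: The receptive field on the input at this output position is [0 2 3 / 4 0 5 / 5 0 0]. Elementwise product with the kernel and sum: 2·-1 + 3·1 + 4·1 + 0·-1 + 5·-1 + 5·-2 + 0·3.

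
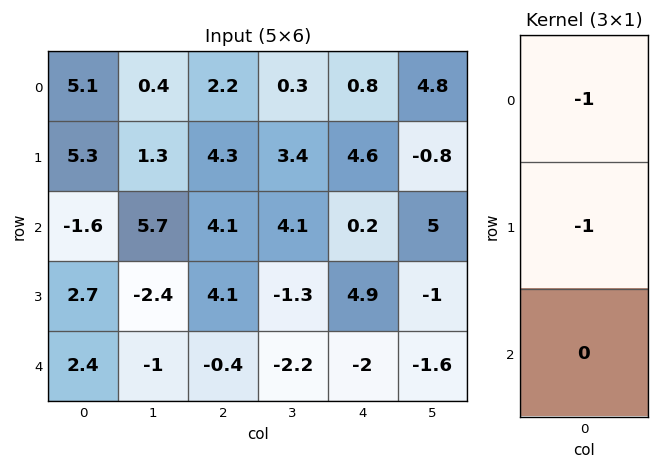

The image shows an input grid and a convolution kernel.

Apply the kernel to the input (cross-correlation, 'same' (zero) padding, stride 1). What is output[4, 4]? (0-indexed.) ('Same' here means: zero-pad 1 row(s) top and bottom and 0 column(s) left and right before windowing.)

The receptive field on the zero-padded input at this output position is [4.9 / -2 / 0]. Elementwise product with the kernel and sum: 4.9·-1 + -2·-1.

-2.9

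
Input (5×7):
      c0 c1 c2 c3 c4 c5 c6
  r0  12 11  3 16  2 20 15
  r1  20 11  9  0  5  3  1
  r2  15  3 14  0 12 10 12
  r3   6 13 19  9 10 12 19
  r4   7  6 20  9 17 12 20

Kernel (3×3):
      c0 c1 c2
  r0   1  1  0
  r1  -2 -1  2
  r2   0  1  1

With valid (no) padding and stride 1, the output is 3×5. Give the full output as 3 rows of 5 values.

7 -3 23 41 33
58 28 24 35 29
57 19 13 37 60

Output[0,0]: The receptive field on the input at this output position is [12 11 3 / 20 11 9 / 15 3 14]. Elementwise product with the kernel and sum: 12·1 + 11·1 + 20·-2 + 11·-1 + 9·2 + 3·1 + 14·1.
Output[0,1]: The receptive field on the input at this output position is [11 3 16 / 11 9 0 / 3 14 0]. Elementwise product with the kernel and sum: 11·1 + 3·1 + 11·-2 + 9·-1 + 0·2 + 14·1 + 0·1.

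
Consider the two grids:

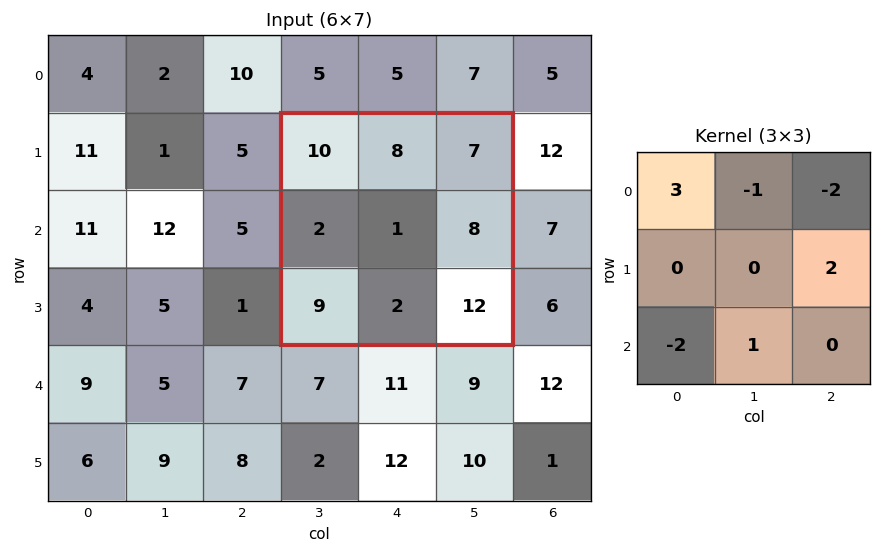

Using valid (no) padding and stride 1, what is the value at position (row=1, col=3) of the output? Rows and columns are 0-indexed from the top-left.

8

The receptive field on the input at this output position is [10 8 7 / 2 1 8 / 9 2 12]. Elementwise product with the kernel and sum: 10·3 + 8·-1 + 7·-2 + 8·2 + 9·-2 + 2·1.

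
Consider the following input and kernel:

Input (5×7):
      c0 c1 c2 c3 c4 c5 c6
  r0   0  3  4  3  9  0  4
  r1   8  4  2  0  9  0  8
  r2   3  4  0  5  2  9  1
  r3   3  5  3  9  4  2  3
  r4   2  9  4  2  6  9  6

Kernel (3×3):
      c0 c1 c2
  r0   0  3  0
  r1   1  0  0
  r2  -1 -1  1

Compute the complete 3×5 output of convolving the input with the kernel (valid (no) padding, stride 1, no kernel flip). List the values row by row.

10 17 8 29 -1
10 11 -8 21 -1
8 -6 18 16 22

Output[0,0]: The receptive field on the input at this output position is [0 3 4 / 8 4 2 / 3 4 0]. Elementwise product with the kernel and sum: 3·3 + 8·1 + 3·-1 + 4·-1 + 0·1.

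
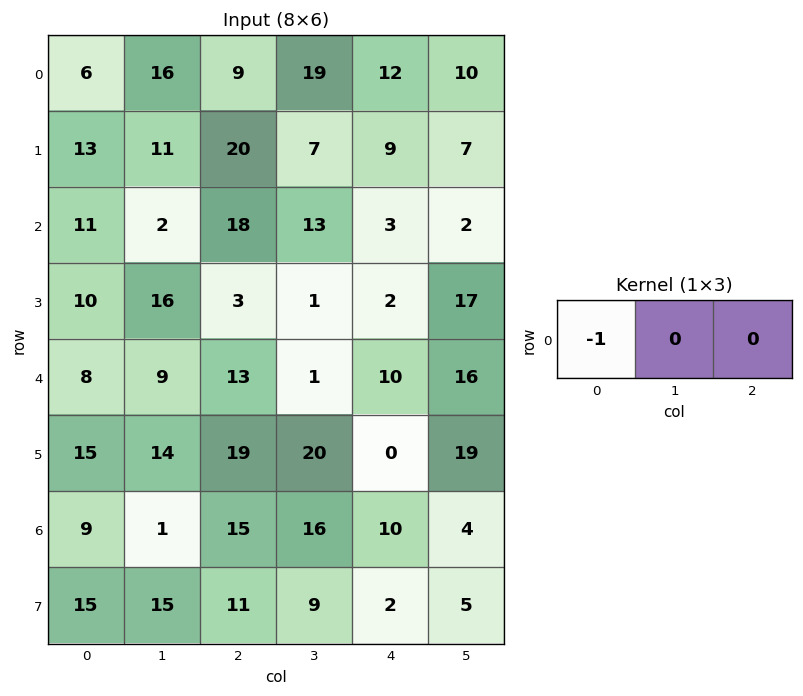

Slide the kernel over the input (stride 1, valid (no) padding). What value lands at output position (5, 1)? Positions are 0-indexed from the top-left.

-14

The receptive field on the input at this output position is [14 19 20]. Elementwise product with the kernel and sum: 14·-1.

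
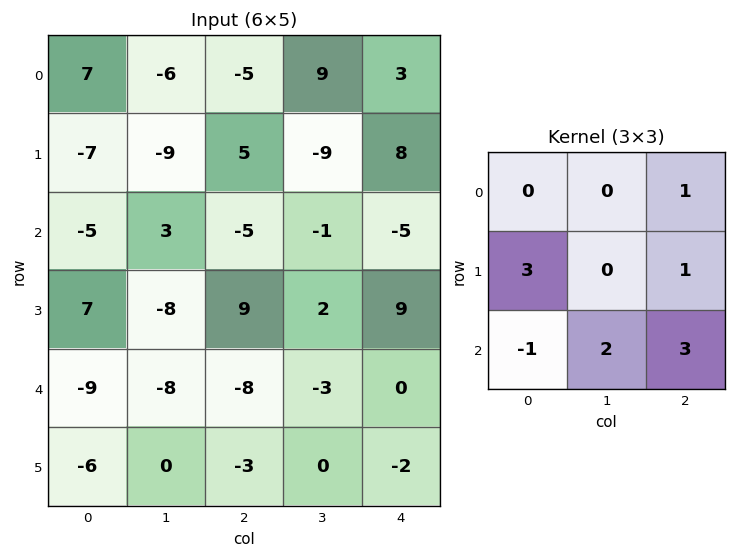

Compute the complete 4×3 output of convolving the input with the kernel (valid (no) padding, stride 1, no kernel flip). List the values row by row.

-25 -43 14
-11 31 10
-6 -40 33
-29 -31 -18

Output[0,0]: The receptive field on the input at this output position is [7 -6 -5 / -7 -9 5 / -5 3 -5]. Elementwise product with the kernel and sum: -5·1 + -7·3 + 5·1 + -5·-1 + 3·2 + -5·3.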